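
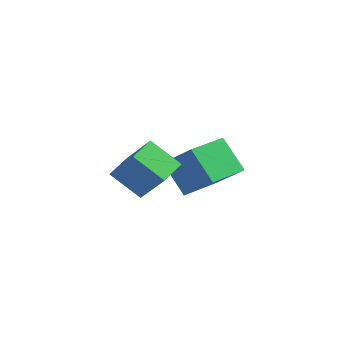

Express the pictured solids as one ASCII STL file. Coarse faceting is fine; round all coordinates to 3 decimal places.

solid 
facet normal -0.646 0.161 0.746
outer loop
vertex -2.253 0.224 2.538
vertex -1.865 2.305 2.424
vertex -3.846 0.443 1.111
endloop
endfacet
facet normal -0.183 -0.982 0.054
outer loop
vertex -2.535 0.115 -0.404
vertex -2.253 0.224 2.538
vertex -3.846 0.443 1.111
endloop
endfacet
facet normal -0.646 0.162 0.746
outer loop
vertex -3.846 0.443 1.111
vertex -1.865 2.305 2.424
vertex -3.458 2.524 0.996
endloop
endfacet
facet normal -0.741 0.102 -0.663
outer loop
vertex -3.458 2.524 0.996
vertex -2.535 0.115 -0.404
vertex -3.846 0.443 1.111
endloop
endfacet
facet normal 0.741 -0.102 0.663
outer loop
vertex -2.253 0.224 2.538
vertex -0.554 1.977 0.909
vertex -1.865 2.305 2.424
endloop
endfacet
facet normal -0.183 -0.982 0.054
outer loop
vertex -0.942 -0.104 1.024
vertex -2.253 0.224 2.538
vertex -2.535 0.115 -0.404
endloop
endfacet
facet normal 0.741 -0.101 0.664
outer loop
vertex -0.942 -0.104 1.024
vertex -0.554 1.977 0.909
vertex -2.253 0.224 2.538
endloop
endfacet
facet normal 0.183 0.982 -0.054
outer loop
vertex -1.865 2.305 2.424
vertex -0.554 1.977 0.909
vertex -3.458 2.524 0.996
endloop
endfacet
facet normal -0.741 0.102 -0.664
outer loop
vertex -2.147 2.196 -0.518
vertex -2.535 0.115 -0.404
vertex -3.458 2.524 0.996
endloop
endfacet
facet normal 0.183 0.982 -0.054
outer loop
vertex -3.458 2.524 0.996
vertex -0.554 1.977 0.909
vertex -2.147 2.196 -0.518
endloop
endfacet
facet normal 0.646 -0.161 -0.746
outer loop
vertex -2.147 2.196 -0.518
vertex -0.942 -0.104 1.024
vertex -2.535 0.115 -0.404
endloop
endfacet
facet normal 0.646 -0.162 -0.746
outer loop
vertex -0.554 1.977 0.909
vertex -0.942 -0.104 1.024
vertex -2.147 2.196 -0.518
endloop
endfacet
facet normal -0.647 0.052 -0.761
outer loop
vertex -3.27 -4.591 3.008
vertex -3.396 -3.08 3.218
vertex -1.912 -4.32 1.873
endloop
endfacet
facet normal 0.082 -0.987 -0.137
outer loop
vertex -0.664 -4.42 3.342
vertex -3.27 -4.591 3.008
vertex -1.912 -4.32 1.873
endloop
endfacet
facet normal -0.647 0.052 -0.761
outer loop
vertex -1.912 -4.32 1.873
vertex -3.396 -3.08 3.218
vertex -2.038 -2.809 2.083
endloop
endfacet
facet normal 0.758 0.151 -0.634
outer loop
vertex -2.038 -2.809 2.083
vertex -0.664 -4.42 3.342
vertex -1.912 -4.32 1.873
endloop
endfacet
facet normal -0.758 -0.151 0.634
outer loop
vertex -3.27 -4.591 3.008
vertex -2.148 -3.18 4.687
vertex -3.396 -3.08 3.218
endloop
endfacet
facet normal 0.082 -0.987 -0.137
outer loop
vertex -2.022 -4.691 4.477
vertex -3.27 -4.591 3.008
vertex -0.664 -4.42 3.342
endloop
endfacet
facet normal -0.758 -0.151 0.634
outer loop
vertex -2.022 -4.691 4.477
vertex -2.148 -3.18 4.687
vertex -3.27 -4.591 3.008
endloop
endfacet
facet normal -0.082 0.987 0.137
outer loop
vertex -3.396 -3.08 3.218
vertex -2.148 -3.18 4.687
vertex -2.038 -2.809 2.083
endloop
endfacet
facet normal 0.758 0.151 -0.634
outer loop
vertex -0.79 -2.909 3.552
vertex -0.664 -4.42 3.342
vertex -2.038 -2.809 2.083
endloop
endfacet
facet normal -0.082 0.987 0.137
outer loop
vertex -2.038 -2.809 2.083
vertex -2.148 -3.18 4.687
vertex -0.79 -2.909 3.552
endloop
endfacet
facet normal 0.647 -0.052 0.761
outer loop
vertex -0.79 -2.909 3.552
vertex -2.022 -4.691 4.477
vertex -0.664 -4.42 3.342
endloop
endfacet
facet normal 0.647 -0.052 0.761
outer loop
vertex -2.148 -3.18 4.687
vertex -2.022 -4.691 4.477
vertex -0.79 -2.909 3.552
endloop
endfacet

endsolid


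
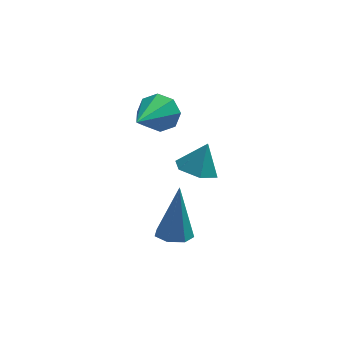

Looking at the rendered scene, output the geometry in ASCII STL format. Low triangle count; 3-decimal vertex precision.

solid 
facet normal -0.323 -0.250 -0.913
outer loop
vertex -1.479 -1.521 -0.152
vertex -2.156 -1.184 -0.005
vertex -1.583 -0.777 -0.319
endloop
endfacet
facet normal 0.972 0.171 0.158
outer loop
vertex -1.479 -1.521 -0.152
vertex -1.583 -0.777 -0.319
vertex -1.784 -0.896 1.045
endloop
endfacet
facet normal -0.323 -0.250 -0.913
outer loop
vertex -1.583 -0.777 -0.319
vertex -2.156 -1.184 -0.005
vertex -2.26 -0.44 -0.172
endloop
endfacet
facet normal 0.466 0.873 0.145
outer loop
vertex -1.583 -0.777 -0.319
vertex -2.26 -0.44 -0.172
vertex -1.784 -0.896 1.045
endloop
endfacet
facet normal -0.323 -0.250 -0.913
outer loop
vertex -2.26 -0.44 -0.172
vertex -2.156 -1.184 -0.005
vertex -2.832 -0.847 0.142
endloop
endfacet
facet normal -0.344 0.827 0.445
outer loop
vertex -2.26 -0.44 -0.172
vertex -2.832 -0.847 0.142
vertex -1.784 -0.896 1.045
endloop
endfacet
facet normal -0.324 -0.251 -0.912
outer loop
vertex -2.832 -0.847 0.142
vertex -2.156 -1.184 -0.005
vertex -2.728 -1.591 0.31
endloop
endfacet
facet normal -0.648 0.080 0.757
outer loop
vertex -2.832 -0.847 0.142
vertex -2.728 -1.591 0.31
vertex -1.784 -0.896 1.045
endloop
endfacet
facet normal -0.324 -0.251 -0.912
outer loop
vertex -2.728 -1.591 0.31
vertex -2.156 -1.184 -0.005
vertex -2.052 -1.928 0.163
endloop
endfacet
facet normal -0.142 -0.621 0.770
outer loop
vertex -2.728 -1.591 0.31
vertex -2.052 -1.928 0.163
vertex -1.784 -0.896 1.045
endloop
endfacet
facet normal -0.323 -0.251 -0.912
outer loop
vertex -2.052 -1.928 0.163
vertex -2.156 -1.184 -0.005
vertex -1.479 -1.521 -0.152
endloop
endfacet
facet normal 0.668 -0.576 0.471
outer loop
vertex -2.052 -1.928 0.163
vertex -1.479 -1.521 -0.152
vertex -1.784 -0.896 1.045
endloop
endfacet
facet normal -0.090 -0.230 -0.969
outer loop
vertex -2.229 -2.329 -2.494
vertex -2.882 -2.247 -2.453
vertex -2.42 -1.8 -2.602
endloop
endfacet
facet normal 0.927 0.358 0.115
outer loop
vertex -2.229 -2.329 -2.494
vertex -2.42 -1.8 -2.602
vertex -2.698 -1.773 -0.447
endloop
endfacet
facet normal -0.091 -0.229 -0.969
outer loop
vertex -2.42 -1.8 -2.602
vertex -2.882 -2.247 -2.453
vertex -2.96 -1.608 -2.597
endloop
endfacet
facet normal 0.335 0.942 0.031
outer loop
vertex -2.42 -1.8 -2.602
vertex -2.96 -1.608 -2.597
vertex -2.698 -1.773 -0.447
endloop
endfacet
facet normal -0.088 -0.229 -0.969
outer loop
vertex -2.96 -1.608 -2.597
vertex -2.882 -2.247 -2.453
vertex -3.441 -1.898 -2.485
endloop
endfacet
facet normal -0.491 0.862 0.126
outer loop
vertex -2.96 -1.608 -2.597
vertex -3.441 -1.898 -2.485
vertex -2.698 -1.773 -0.447
endloop
endfacet
facet normal -0.089 -0.231 -0.969
outer loop
vertex -3.441 -1.898 -2.485
vertex -2.882 -2.247 -2.453
vertex -3.501 -2.45 -2.348
endloop
endfacet
facet normal -0.927 0.182 0.327
outer loop
vertex -3.441 -1.898 -2.485
vertex -3.501 -2.45 -2.348
vertex -2.698 -1.773 -0.447
endloop
endfacet
facet normal -0.090 -0.228 -0.969
outer loop
vertex -3.501 -2.45 -2.348
vertex -2.882 -2.247 -2.453
vertex -3.096 -2.851 -2.291
endloop
endfacet
facet normal -0.649 -0.587 0.483
outer loop
vertex -3.501 -2.45 -2.348
vertex -3.096 -2.851 -2.291
vertex -2.698 -1.773 -0.447
endloop
endfacet
facet normal -0.089 -0.228 -0.969
outer loop
vertex -3.096 -2.851 -2.291
vertex -2.882 -2.247 -2.453
vertex -2.529 -2.796 -2.356
endloop
endfacet
facet normal 0.139 -0.868 0.477
outer loop
vertex -3.096 -2.851 -2.291
vertex -2.529 -2.796 -2.356
vertex -2.698 -1.773 -0.447
endloop
endfacet
facet normal -0.090 -0.229 -0.969
outer loop
vertex -2.529 -2.796 -2.356
vertex -2.882 -2.247 -2.453
vertex -2.229 -2.329 -2.494
endloop
endfacet
facet normal 0.838 -0.446 0.313
outer loop
vertex -2.529 -2.796 -2.356
vertex -2.229 -2.329 -2.494
vertex -2.698 -1.773 -0.447
endloop
endfacet
facet normal 0.378 0.847 -0.374
outer loop
vertex -2.901 2.333 0.847
vertex -3.397 2.273 0.21
vertex -3.444 2.617 0.942
endloop
endfacet
facet normal 0.144 -0.056 0.988
outer loop
vertex -2.901 2.333 0.847
vertex -3.444 2.617 0.942
vertex -4.123 0.647 0.93
endloop
endfacet
facet normal 0.378 0.847 -0.374
outer loop
vertex -3.444 2.617 0.942
vertex -3.397 2.273 0.21
vertex -3.96 2.7 0.608
endloop
endfacet
facet normal -0.516 0.173 0.839
outer loop
vertex -3.444 2.617 0.942
vertex -3.96 2.7 0.608
vertex -4.123 0.647 0.93
endloop
endfacet
facet normal 0.377 0.847 -0.375
outer loop
vertex -3.96 2.7 0.608
vertex -3.397 2.273 0.21
vertex -4.146 2.532 0.041
endloop
endfacet
facet normal -0.953 0.119 0.277
outer loop
vertex -3.96 2.7 0.608
vertex -4.146 2.532 0.041
vertex -4.123 0.647 0.93
endloop
endfacet
facet normal 0.377 0.847 -0.374
outer loop
vertex -4.146 2.532 0.041
vertex -3.397 2.273 0.21
vertex -3.894 2.213 -0.427
endloop
endfacet
facet normal -0.912 -0.184 -0.366
outer loop
vertex -4.146 2.532 0.041
vertex -3.894 2.213 -0.427
vertex -4.123 0.647 0.93
endloop
endfacet
facet normal 0.378 0.847 -0.375
outer loop
vertex -3.894 2.213 -0.427
vertex -3.397 2.273 0.21
vertex -3.351 1.929 -0.521
endloop
endfacet
facet normal -0.417 -0.560 -0.716
outer loop
vertex -3.894 2.213 -0.427
vertex -3.351 1.929 -0.521
vertex -4.123 0.647 0.93
endloop
endfacet
facet normal 0.379 0.846 -0.374
outer loop
vertex -3.351 1.929 -0.521
vertex -3.397 2.273 0.21
vertex -2.835 1.846 -0.187
endloop
endfacet
facet normal 0.241 -0.787 -0.568
outer loop
vertex -3.351 1.929 -0.521
vertex -2.835 1.846 -0.187
vertex -4.123 0.647 0.93
endloop
endfacet
facet normal 0.378 0.846 -0.375
outer loop
vertex -2.835 1.846 -0.187
vertex -3.397 2.273 0.21
vertex -2.649 2.014 0.379
endloop
endfacet
facet normal 0.679 -0.734 -0.005
outer loop
vertex -2.835 1.846 -0.187
vertex -2.649 2.014 0.379
vertex -4.123 0.647 0.93
endloop
endfacet
facet normal 0.378 0.847 -0.374
outer loop
vertex -2.649 2.014 0.379
vertex -3.397 2.273 0.21
vertex -2.901 2.333 0.847
endloop
endfacet
facet normal 0.638 -0.431 0.638
outer loop
vertex -2.649 2.014 0.379
vertex -2.901 2.333 0.847
vertex -4.123 0.647 0.93
endloop
endfacet

endsolid


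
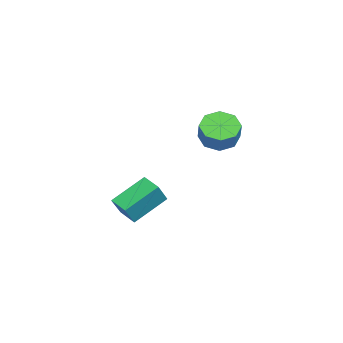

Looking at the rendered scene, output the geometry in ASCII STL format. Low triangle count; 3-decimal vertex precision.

solid 
facet normal -0.524 0.242 -0.817
outer loop
vertex -3.895 -2.277 -2.089
vertex -3.183 -1.576 -2.338
vertex -2.899 -3.66 -3.136
endloop
endfacet
facet normal -0.691 -0.681 0.242
outer loop
vertex -2.197 -3.984 -2.042
vertex -3.895 -2.277 -2.089
vertex -2.899 -3.66 -3.136
endloop
endfacet
facet normal -0.524 0.241 -0.817
outer loop
vertex -2.899 -3.66 -3.136
vertex -3.183 -1.576 -2.338
vertex -2.187 -2.959 -3.386
endloop
endfacet
facet normal 0.497 -0.692 -0.524
outer loop
vertex -2.187 -2.959 -3.386
vertex -2.197 -3.984 -2.042
vertex -2.899 -3.66 -3.136
endloop
endfacet
facet normal -0.497 0.691 0.524
outer loop
vertex -3.895 -2.277 -2.089
vertex -2.481 -1.9 -1.244
vertex -3.183 -1.576 -2.338
endloop
endfacet
facet normal -0.691 -0.681 0.242
outer loop
vertex -3.193 -2.601 -0.994
vertex -3.895 -2.277 -2.089
vertex -2.197 -3.984 -2.042
endloop
endfacet
facet normal -0.497 0.692 0.524
outer loop
vertex -3.193 -2.601 -0.994
vertex -2.481 -1.9 -1.244
vertex -3.895 -2.277 -2.089
endloop
endfacet
facet normal 0.691 0.681 -0.242
outer loop
vertex -3.183 -1.576 -2.338
vertex -2.481 -1.9 -1.244
vertex -2.187 -2.959 -3.386
endloop
endfacet
facet normal 0.498 -0.691 -0.524
outer loop
vertex -1.485 -3.283 -2.291
vertex -2.197 -3.984 -2.042
vertex -2.187 -2.959 -3.386
endloop
endfacet
facet normal 0.691 0.681 -0.242
outer loop
vertex -2.187 -2.959 -3.386
vertex -2.481 -1.9 -1.244
vertex -1.485 -3.283 -2.291
endloop
endfacet
facet normal 0.524 -0.242 0.817
outer loop
vertex -1.485 -3.283 -2.291
vertex -3.193 -2.601 -0.994
vertex -2.197 -3.984 -2.042
endloop
endfacet
facet normal 0.524 -0.241 0.817
outer loop
vertex -2.481 -1.9 -1.244
vertex -3.193 -2.601 -0.994
vertex -1.485 -3.283 -2.291
endloop
endfacet
facet normal -0.581 -0.078 -0.810
outer loop
vertex -1.059 1.534 2.105
vertex -1.51 0.834 2.496
vertex -1.613 1.748 2.482
endloop
endfacet
facet normal 0.205 0.949 -0.238
outer loop
vertex -1.059 1.534 2.105
vertex -1.613 1.748 2.482
vertex -0.378 1.625 3.052
endloop
endfacet
facet normal 0.205 0.949 -0.239
outer loop
vertex -0.378 1.625 3.052
vertex -1.613 1.748 2.482
vertex -0.933 1.84 3.429
endloop
endfacet
facet normal 0.581 0.079 0.810
outer loop
vertex -0.378 1.625 3.052
vertex -0.933 1.84 3.429
vertex -0.83 0.926 3.444
endloop
endfacet
facet normal -0.582 -0.078 -0.810
outer loop
vertex -1.613 1.748 2.482
vertex -1.51 0.834 2.496
vertex -2.107 1.427 2.868
endloop
endfacet
facet normal -0.412 0.887 0.210
outer loop
vertex -1.613 1.748 2.482
vertex -2.107 1.427 2.868
vertex -0.933 1.84 3.429
endloop
endfacet
facet normal -0.412 0.886 0.210
outer loop
vertex -0.933 1.84 3.429
vertex -2.107 1.427 2.868
vertex -1.426 1.519 3.815
endloop
endfacet
facet normal 0.582 0.079 0.809
outer loop
vertex -0.933 1.84 3.429
vertex -1.426 1.519 3.815
vertex -0.83 0.926 3.444
endloop
endfacet
facet normal -0.582 -0.078 -0.809
outer loop
vertex -2.107 1.427 2.868
vertex -1.51 0.834 2.496
vertex -2.251 0.759 3.036
endloop
endfacet
facet normal -0.787 0.305 0.536
outer loop
vertex -2.107 1.427 2.868
vertex -2.251 0.759 3.036
vertex -1.426 1.519 3.815
endloop
endfacet
facet normal -0.787 0.306 0.535
outer loop
vertex -1.426 1.519 3.815
vertex -2.251 0.759 3.036
vertex -1.571 0.851 3.984
endloop
endfacet
facet normal 0.582 0.078 0.809
outer loop
vertex -1.426 1.519 3.815
vertex -1.571 0.851 3.984
vertex -0.83 0.926 3.444
endloop
endfacet
facet normal -0.582 -0.078 -0.809
outer loop
vertex -2.251 0.759 3.036
vertex -1.51 0.834 2.496
vertex -1.962 0.135 2.888
endloop
endfacet
facet normal -0.702 -0.455 0.548
outer loop
vertex -2.251 0.759 3.036
vertex -1.962 0.135 2.888
vertex -1.571 0.851 3.984
endloop
endfacet
facet normal -0.701 -0.456 0.548
outer loop
vertex -1.571 0.851 3.984
vertex -1.962 0.135 2.888
vertex -1.281 0.226 3.835
endloop
endfacet
facet normal 0.582 0.077 0.809
outer loop
vertex -1.571 0.851 3.984
vertex -1.281 0.226 3.835
vertex -0.83 0.926 3.444
endloop
endfacet
facet normal -0.581 -0.079 -0.810
outer loop
vertex -1.962 0.135 2.888
vertex -1.51 0.834 2.496
vertex -1.407 -0.08 2.511
endloop
endfacet
facet normal -0.205 -0.949 0.239
outer loop
vertex -1.962 0.135 2.888
vertex -1.407 -0.08 2.511
vertex -1.281 0.226 3.835
endloop
endfacet
facet normal -0.204 -0.949 0.239
outer loop
vertex -1.281 0.226 3.835
vertex -1.407 -0.08 2.511
vertex -0.727 0.012 3.458
endloop
endfacet
facet normal 0.581 0.078 0.810
outer loop
vertex -1.281 0.226 3.835
vertex -0.727 0.012 3.458
vertex -0.83 0.926 3.444
endloop
endfacet
facet normal -0.582 -0.079 -0.809
outer loop
vertex -1.407 -0.08 2.511
vertex -1.51 0.834 2.496
vertex -0.914 0.241 2.125
endloop
endfacet
facet normal 0.413 -0.886 -0.210
outer loop
vertex -1.407 -0.08 2.511
vertex -0.914 0.241 2.125
vertex -0.727 0.012 3.458
endloop
endfacet
facet normal 0.412 -0.887 -0.210
outer loop
vertex -0.727 0.012 3.458
vertex -0.914 0.241 2.125
vertex -0.233 0.333 3.072
endloop
endfacet
facet normal 0.582 0.078 0.810
outer loop
vertex -0.727 0.012 3.458
vertex -0.233 0.333 3.072
vertex -0.83 0.926 3.444
endloop
endfacet
facet normal -0.582 -0.078 -0.809
outer loop
vertex -0.914 0.241 2.125
vertex -1.51 0.834 2.496
vertex -0.769 0.909 1.956
endloop
endfacet
facet normal 0.787 -0.306 -0.536
outer loop
vertex -0.914 0.241 2.125
vertex -0.769 0.909 1.956
vertex -0.233 0.333 3.072
endloop
endfacet
facet normal 0.788 -0.304 -0.535
outer loop
vertex -0.233 0.333 3.072
vertex -0.769 0.909 1.956
vertex -0.089 1.001 2.904
endloop
endfacet
facet normal 0.582 0.078 0.809
outer loop
vertex -0.233 0.333 3.072
vertex -0.089 1.001 2.904
vertex -0.83 0.926 3.444
endloop
endfacet
facet normal -0.582 -0.077 -0.809
outer loop
vertex -0.769 0.909 1.956
vertex -1.51 0.834 2.496
vertex -1.059 1.534 2.105
endloop
endfacet
facet normal 0.702 0.456 -0.548
outer loop
vertex -0.769 0.909 1.956
vertex -1.059 1.534 2.105
vertex -0.089 1.001 2.904
endloop
endfacet
facet normal 0.702 0.455 -0.548
outer loop
vertex -0.089 1.001 2.904
vertex -1.059 1.534 2.105
vertex -0.378 1.625 3.052
endloop
endfacet
facet normal 0.582 0.078 0.809
outer loop
vertex -0.089 1.001 2.904
vertex -0.378 1.625 3.052
vertex -0.83 0.926 3.444
endloop
endfacet

endsolid


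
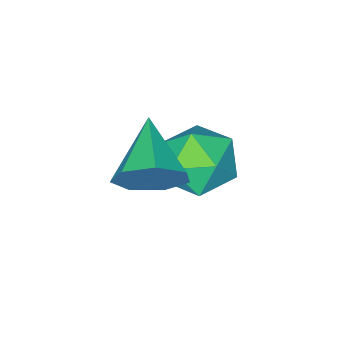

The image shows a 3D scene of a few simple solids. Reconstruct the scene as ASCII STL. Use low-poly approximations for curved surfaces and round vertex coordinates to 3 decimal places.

solid 
facet normal -0.212 0.411 0.887
outer loop
vertex -3.201 2.103 2.134
vertex -4.019 1.67 2.139
vertex -3.275 1.259 2.507
endloop
endfacet
facet normal 0.491 0.316 0.812
outer loop
vertex -3.201 2.103 2.134
vertex -3.275 1.259 2.507
vertex -2.543 1.47 1.982
endloop
endfacet
facet normal 0.702 0.674 0.232
outer loop
vertex -3.201 2.103 2.134
vertex -2.543 1.47 1.982
vertex -2.834 2.011 1.29
endloop
endfacet
facet normal 0.128 0.990 -0.052
outer loop
vertex -3.201 2.103 2.134
vertex -2.834 2.011 1.29
vertex -3.746 2.134 1.387
endloop
endfacet
facet normal -0.436 0.828 0.353
outer loop
vertex -3.201 2.103 2.134
vertex -3.746 2.134 1.387
vertex -4.019 1.67 2.139
endloop
endfacet
facet normal 0.609 -0.379 0.697
outer loop
vertex -2.543 1.47 1.982
vertex -3.275 1.259 2.507
vertex -2.954 0.646 1.893
endloop
endfacet
facet normal -0.529 -0.225 0.818
outer loop
vertex -3.275 1.259 2.507
vertex -4.019 1.67 2.139
vertex -3.866 0.769 1.99
endloop
endfacet
facet normal -0.892 0.450 -0.046
outer loop
vertex -4.019 1.67 2.139
vertex -3.746 2.134 1.387
vertex -4.157 1.31 1.298
endloop
endfacet
facet normal 0.022 0.713 -0.701
outer loop
vertex -3.746 2.134 1.387
vertex -2.834 2.011 1.29
vertex -3.425 1.521 0.773
endloop
endfacet
facet normal 0.949 0.201 -0.242
outer loop
vertex -2.834 2.011 1.29
vertex -2.543 1.47 1.982
vertex -2.681 1.11 1.141
endloop
endfacet
facet normal -0.128 -0.990 0.052
outer loop
vertex -3.499 0.677 1.146
vertex -2.954 0.646 1.893
vertex -3.866 0.769 1.99
endloop
endfacet
facet normal -0.702 -0.674 -0.232
outer loop
vertex -3.499 0.677 1.146
vertex -3.866 0.769 1.99
vertex -4.157 1.31 1.298
endloop
endfacet
facet normal -0.491 -0.316 -0.812
outer loop
vertex -3.499 0.677 1.146
vertex -4.157 1.31 1.298
vertex -3.425 1.521 0.773
endloop
endfacet
facet normal 0.212 -0.411 -0.887
outer loop
vertex -3.499 0.677 1.146
vertex -3.425 1.521 0.773
vertex -2.681 1.11 1.141
endloop
endfacet
facet normal 0.436 -0.828 -0.353
outer loop
vertex -3.499 0.677 1.146
vertex -2.681 1.11 1.141
vertex -2.954 0.646 1.893
endloop
endfacet
facet normal -0.022 -0.713 0.701
outer loop
vertex -3.866 0.769 1.99
vertex -2.954 0.646 1.893
vertex -3.275 1.259 2.507
endloop
endfacet
facet normal -0.949 -0.201 0.242
outer loop
vertex -4.157 1.31 1.298
vertex -3.866 0.769 1.99
vertex -4.019 1.67 2.139
endloop
endfacet
facet normal -0.609 0.379 -0.697
outer loop
vertex -3.425 1.521 0.773
vertex -4.157 1.31 1.298
vertex -3.746 2.134 1.387
endloop
endfacet
facet normal 0.529 0.225 -0.818
outer loop
vertex -2.681 1.11 1.141
vertex -3.425 1.521 0.773
vertex -2.834 2.011 1.29
endloop
endfacet
facet normal 0.892 -0.450 0.046
outer loop
vertex -2.954 0.646 1.893
vertex -2.681 1.11 1.141
vertex -2.543 1.47 1.982
endloop
endfacet
facet normal 0.576 0.723 -0.382
outer loop
vertex -0.86 2.006 3.581
vertex -1.431 2.188 3.065
vertex -1.312 2.477 3.791
endloop
endfacet
facet normal 0.188 -0.244 0.951
outer loop
vertex -0.86 2.006 3.581
vertex -1.312 2.477 3.791
vertex -2.289 1.112 3.635
endloop
endfacet
facet normal 0.577 0.722 -0.382
outer loop
vertex -1.312 2.477 3.791
vertex -1.431 2.188 3.065
vertex -1.853 2.731 3.454
endloop
endfacet
facet normal -0.441 0.216 0.871
outer loop
vertex -1.312 2.477 3.791
vertex -1.853 2.731 3.454
vertex -2.289 1.112 3.635
endloop
endfacet
facet normal 0.577 0.722 -0.382
outer loop
vertex -1.853 2.731 3.454
vertex -1.431 2.188 3.065
vertex -2.076 2.576 2.825
endloop
endfacet
facet normal -0.925 0.278 0.259
outer loop
vertex -1.853 2.731 3.454
vertex -2.076 2.576 2.825
vertex -2.289 1.112 3.635
endloop
endfacet
facet normal 0.577 0.722 -0.382
outer loop
vertex -2.076 2.576 2.825
vertex -1.431 2.188 3.065
vertex -1.813 2.129 2.376
endloop
endfacet
facet normal -0.900 -0.104 -0.424
outer loop
vertex -2.076 2.576 2.825
vertex -1.813 2.129 2.376
vertex -2.289 1.112 3.635
endloop
endfacet
facet normal 0.576 0.723 -0.381
outer loop
vertex -1.813 2.129 2.376
vertex -1.431 2.188 3.065
vertex -1.262 1.727 2.447
endloop
endfacet
facet normal -0.383 -0.642 -0.664
outer loop
vertex -1.813 2.129 2.376
vertex -1.262 1.727 2.447
vertex -2.289 1.112 3.635
endloop
endfacet
facet normal 0.576 0.723 -0.382
outer loop
vertex -1.262 1.727 2.447
vertex -1.431 2.188 3.065
vertex -0.838 1.672 2.983
endloop
endfacet
facet normal 0.233 -0.931 -0.280
outer loop
vertex -1.262 1.727 2.447
vertex -0.838 1.672 2.983
vertex -2.289 1.112 3.635
endloop
endfacet
facet normal 0.576 0.723 -0.382
outer loop
vertex -0.838 1.672 2.983
vertex -1.431 2.188 3.065
vertex -0.86 2.006 3.581
endloop
endfacet
facet normal 0.488 -0.754 0.439
outer loop
vertex -0.838 1.672 2.983
vertex -0.86 2.006 3.581
vertex -2.289 1.112 3.635
endloop
endfacet

endsolid


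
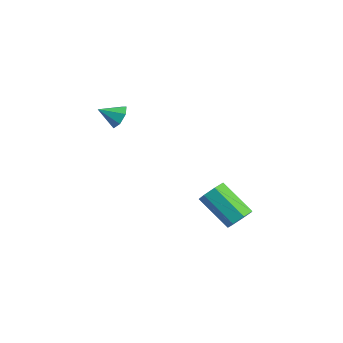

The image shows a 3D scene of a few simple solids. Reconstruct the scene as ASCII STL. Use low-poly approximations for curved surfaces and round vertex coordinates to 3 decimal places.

solid 
facet normal 0.733 0.305 -0.608
outer loop
vertex 4.844 0.196 -1.592
vertex 4.508 0.763 -1.713
vertex 4.958 0.638 -1.233
endloop
endfacet
facet normal 0.652 -0.572 0.498
outer loop
vertex 4.844 0.196 -1.592
vertex 4.958 0.638 -1.233
vertex 3.489 -0.369 -0.467
endloop
endfacet
facet normal 0.652 -0.573 0.497
outer loop
vertex 3.489 -0.369 -0.467
vertex 4.958 0.638 -1.233
vertex 3.603 0.073 -0.107
endloop
endfacet
facet normal -0.732 -0.307 0.608
outer loop
vertex 3.489 -0.369 -0.467
vertex 3.603 0.073 -0.107
vertex 3.152 0.197 -0.587
endloop
endfacet
facet normal 0.733 0.305 -0.608
outer loop
vertex 4.958 0.638 -1.233
vertex 4.508 0.763 -1.713
vertex 4.733 1.174 -1.235
endloop
endfacet
facet normal 0.560 0.238 0.793
outer loop
vertex 4.958 0.638 -1.233
vertex 4.733 1.174 -1.235
vertex 3.603 0.073 -0.107
endloop
endfacet
facet normal 0.560 0.238 0.793
outer loop
vertex 3.603 0.073 -0.107
vertex 4.733 1.174 -1.235
vertex 3.378 0.609 -0.109
endloop
endfacet
facet normal -0.732 -0.305 0.609
outer loop
vertex 3.603 0.073 -0.107
vertex 3.378 0.609 -0.109
vertex 3.152 0.197 -0.587
endloop
endfacet
facet normal 0.732 0.306 -0.608
outer loop
vertex 4.733 1.174 -1.235
vertex 4.508 0.763 -1.713
vertex 4.338 1.4 -1.597
endloop
endfacet
facet normal 0.046 0.869 0.492
outer loop
vertex 4.733 1.174 -1.235
vertex 4.338 1.4 -1.597
vertex 3.378 0.609 -0.109
endloop
endfacet
facet normal 0.046 0.869 0.492
outer loop
vertex 3.378 0.609 -0.109
vertex 4.338 1.4 -1.597
vertex 2.983 0.835 -0.471
endloop
endfacet
facet normal -0.732 -0.305 0.609
outer loop
vertex 3.378 0.609 -0.109
vertex 2.983 0.835 -0.471
vertex 3.152 0.197 -0.587
endloop
endfacet
facet normal 0.732 0.306 -0.609
outer loop
vertex 4.338 1.4 -1.597
vertex 4.508 0.763 -1.713
vertex 4.071 1.146 -2.046
endloop
endfacet
facet normal -0.502 0.846 -0.180
outer loop
vertex 4.338 1.4 -1.597
vertex 4.071 1.146 -2.046
vertex 2.983 0.835 -0.471
endloop
endfacet
facet normal -0.502 0.846 -0.180
outer loop
vertex 2.983 0.835 -0.471
vertex 4.071 1.146 -2.046
vertex 2.716 0.581 -0.921
endloop
endfacet
facet normal -0.734 -0.305 0.607
outer loop
vertex 2.983 0.835 -0.471
vertex 2.716 0.581 -0.921
vertex 3.152 0.197 -0.587
endloop
endfacet
facet normal 0.732 0.306 -0.609
outer loop
vertex 4.071 1.146 -2.046
vertex 4.508 0.763 -1.713
vertex 4.133 0.603 -2.244
endloop
endfacet
facet normal -0.672 0.185 -0.717
outer loop
vertex 4.071 1.146 -2.046
vertex 4.133 0.603 -2.244
vertex 2.716 0.581 -0.921
endloop
endfacet
facet normal -0.672 0.186 -0.717
outer loop
vertex 2.716 0.581 -0.921
vertex 4.133 0.603 -2.244
vertex 2.777 0.038 -1.119
endloop
endfacet
facet normal -0.733 -0.304 0.608
outer loop
vertex 2.716 0.581 -0.921
vertex 2.777 0.038 -1.119
vertex 3.152 0.197 -0.587
endloop
endfacet
facet normal 0.732 0.305 -0.609
outer loop
vertex 4.133 0.603 -2.244
vertex 4.508 0.763 -1.713
vertex 4.477 0.18 -2.042
endloop
endfacet
facet normal -0.336 -0.614 -0.714
outer loop
vertex 4.133 0.603 -2.244
vertex 4.477 0.18 -2.042
vertex 2.777 0.038 -1.119
endloop
endfacet
facet normal -0.336 -0.614 -0.714
outer loop
vertex 2.777 0.038 -1.119
vertex 4.477 0.18 -2.042
vertex 3.121 -0.385 -0.917
endloop
endfacet
facet normal -0.733 -0.306 0.608
outer loop
vertex 2.777 0.038 -1.119
vertex 3.121 -0.385 -0.917
vertex 3.152 0.197 -0.587
endloop
endfacet
facet normal 0.733 0.304 -0.608
outer loop
vertex 4.477 0.18 -2.042
vertex 4.508 0.763 -1.713
vertex 4.844 0.196 -1.592
endloop
endfacet
facet normal 0.253 -0.952 -0.173
outer loop
vertex 4.477 0.18 -2.042
vertex 4.844 0.196 -1.592
vertex 3.121 -0.385 -0.917
endloop
endfacet
facet normal 0.253 -0.952 -0.173
outer loop
vertex 3.121 -0.385 -0.917
vertex 4.844 0.196 -1.592
vertex 3.489 -0.369 -0.467
endloop
endfacet
facet normal -0.732 -0.306 0.609
outer loop
vertex 3.121 -0.385 -0.917
vertex 3.489 -0.369 -0.467
vertex 3.152 0.197 -0.587
endloop
endfacet
facet normal 0.330 0.794 -0.512
outer loop
vertex -1.132 -2.009 1.552
vertex -1.36 -1.621 2.007
vertex -0.78 -1.889 1.965
endloop
endfacet
facet normal 0.450 -0.884 -0.127
outer loop
vertex -1.132 -2.009 1.552
vertex -0.78 -1.889 1.965
vertex -1.7 -2.439 2.533
endloop
endfacet
facet normal 0.330 0.794 -0.510
outer loop
vertex -0.78 -1.889 1.965
vertex -1.36 -1.621 2.007
vertex -0.866 -1.568 2.409
endloop
endfacet
facet normal 0.651 -0.549 0.523
outer loop
vertex -0.78 -1.889 1.965
vertex -0.866 -1.568 2.409
vertex -1.7 -2.439 2.533
endloop
endfacet
facet normal 0.331 0.793 -0.511
outer loop
vertex -0.866 -1.568 2.409
vertex -1.36 -1.621 2.007
vertex -1.323 -1.286 2.551
endloop
endfacet
facet normal 0.242 -0.094 0.966
outer loop
vertex -0.866 -1.568 2.409
vertex -1.323 -1.286 2.551
vertex -1.7 -2.439 2.533
endloop
endfacet
facet normal 0.330 0.794 -0.511
outer loop
vertex -1.323 -1.286 2.551
vertex -1.36 -1.621 2.007
vertex -1.808 -1.257 2.283
endloop
endfacet
facet normal -0.472 0.141 0.870
outer loop
vertex -1.323 -1.286 2.551
vertex -1.808 -1.257 2.283
vertex -1.7 -2.439 2.533
endloop
endfacet
facet normal 0.330 0.794 -0.511
outer loop
vertex -1.808 -1.257 2.283
vertex -1.36 -1.621 2.007
vertex -1.956 -1.502 1.807
endloop
endfacet
facet normal -0.951 -0.022 0.307
outer loop
vertex -1.808 -1.257 2.283
vertex -1.956 -1.502 1.807
vertex -1.7 -2.439 2.533
endloop
endfacet
facet normal 0.330 0.794 -0.511
outer loop
vertex -1.956 -1.502 1.807
vertex -1.36 -1.621 2.007
vertex -1.655 -1.837 1.481
endloop
endfacet
facet normal -0.836 -0.460 -0.299
outer loop
vertex -1.956 -1.502 1.807
vertex -1.655 -1.837 1.481
vertex -1.7 -2.439 2.533
endloop
endfacet
facet normal 0.330 0.793 -0.511
outer loop
vertex -1.655 -1.837 1.481
vertex -1.36 -1.621 2.007
vertex -1.132 -2.009 1.552
endloop
endfacet
facet normal -0.211 -0.844 -0.492
outer loop
vertex -1.655 -1.837 1.481
vertex -1.132 -2.009 1.552
vertex -1.7 -2.439 2.533
endloop
endfacet

endsolid


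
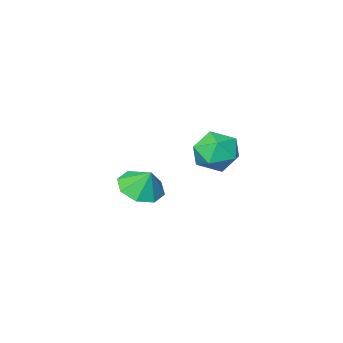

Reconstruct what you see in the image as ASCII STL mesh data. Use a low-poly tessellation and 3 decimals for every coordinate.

solid 
facet normal -0.763 0.640 0.092
outer loop
vertex -2.039 4.324 0.508
vertex -2.67 3.623 0.15
vertex -2.497 3.687 1.142
endloop
endfacet
facet normal -0.262 0.769 0.583
outer loop
vertex -2.039 4.324 0.508
vertex -2.497 3.687 1.142
vertex -1.524 3.918 1.275
endloop
endfacet
facet normal 0.350 0.904 0.244
outer loop
vertex -2.039 4.324 0.508
vertex -1.524 3.918 1.275
vertex -1.095 3.997 0.365
endloop
endfacet
facet normal 0.228 0.860 -0.457
outer loop
vertex -2.039 4.324 0.508
vertex -1.095 3.997 0.365
vertex -1.803 3.815 -0.331
endloop
endfacet
facet normal -0.460 0.696 -0.552
outer loop
vertex -2.039 4.324 0.508
vertex -1.803 3.815 -0.331
vertex -2.67 3.623 0.15
endloop
endfacet
facet normal -0.174 0.175 0.969
outer loop
vertex -1.524 3.918 1.275
vertex -2.497 3.687 1.142
vertex -1.837 2.965 1.391
endloop
endfacet
facet normal -0.984 -0.034 0.174
outer loop
vertex -2.497 3.687 1.142
vertex -2.67 3.623 0.15
vertex -2.545 2.783 0.695
endloop
endfacet
facet normal -0.494 0.057 -0.868
outer loop
vertex -2.67 3.623 0.15
vertex -1.803 3.815 -0.331
vertex -2.116 2.862 -0.215
endloop
endfacet
facet normal 0.621 0.321 -0.715
outer loop
vertex -1.803 3.815 -0.331
vertex -1.095 3.997 0.365
vertex -1.143 3.093 -0.082
endloop
endfacet
facet normal 0.818 0.394 0.420
outer loop
vertex -1.095 3.997 0.365
vertex -1.524 3.918 1.275
vertex -0.97 3.157 0.91
endloop
endfacet
facet normal -0.228 -0.860 0.457
outer loop
vertex -1.601 2.456 0.552
vertex -1.837 2.965 1.391
vertex -2.545 2.783 0.695
endloop
endfacet
facet normal -0.350 -0.904 -0.244
outer loop
vertex -1.601 2.456 0.552
vertex -2.545 2.783 0.695
vertex -2.116 2.862 -0.215
endloop
endfacet
facet normal 0.262 -0.769 -0.583
outer loop
vertex -1.601 2.456 0.552
vertex -2.116 2.862 -0.215
vertex -1.143 3.093 -0.082
endloop
endfacet
facet normal 0.763 -0.640 -0.092
outer loop
vertex -1.601 2.456 0.552
vertex -1.143 3.093 -0.082
vertex -0.97 3.157 0.91
endloop
endfacet
facet normal 0.460 -0.696 0.552
outer loop
vertex -1.601 2.456 0.552
vertex -0.97 3.157 0.91
vertex -1.837 2.965 1.391
endloop
endfacet
facet normal -0.621 -0.321 0.715
outer loop
vertex -2.545 2.783 0.695
vertex -1.837 2.965 1.391
vertex -2.497 3.687 1.142
endloop
endfacet
facet normal -0.818 -0.394 -0.420
outer loop
vertex -2.116 2.862 -0.215
vertex -2.545 2.783 0.695
vertex -2.67 3.623 0.15
endloop
endfacet
facet normal 0.174 -0.175 -0.969
outer loop
vertex -1.143 3.093 -0.082
vertex -2.116 2.862 -0.215
vertex -1.803 3.815 -0.331
endloop
endfacet
facet normal 0.984 0.034 -0.174
outer loop
vertex -0.97 3.157 0.91
vertex -1.143 3.093 -0.082
vertex -1.095 3.997 0.365
endloop
endfacet
facet normal 0.494 -0.057 0.868
outer loop
vertex -1.837 2.965 1.391
vertex -0.97 3.157 0.91
vertex -1.524 3.918 1.275
endloop
endfacet
facet normal 0.119 -0.482 -0.868
outer loop
vertex -0.621 -1.644 -2.766
vertex -1.373 -1.103 -3.17
vertex -0.372 -0.99 -3.095
endloop
endfacet
facet normal 0.648 0.131 0.750
outer loop
vertex -0.621 -1.644 -2.766
vertex -0.372 -0.99 -3.095
vertex -1.507 -0.557 -2.19
endloop
endfacet
facet normal 0.120 -0.483 -0.868
outer loop
vertex -0.372 -0.99 -3.095
vertex -1.373 -1.103 -3.17
vertex -0.708 -0.403 -3.468
endloop
endfacet
facet normal 0.612 0.643 0.460
outer loop
vertex -0.372 -0.99 -3.095
vertex -0.708 -0.403 -3.468
vertex -1.507 -0.557 -2.19
endloop
endfacet
facet normal 0.120 -0.483 -0.867
outer loop
vertex -0.708 -0.403 -3.468
vertex -1.373 -1.103 -3.17
vertex -1.434 -0.226 -3.667
endloop
endfacet
facet normal 0.173 0.959 0.224
outer loop
vertex -0.708 -0.403 -3.468
vertex -1.434 -0.226 -3.667
vertex -1.507 -0.557 -2.19
endloop
endfacet
facet normal 0.120 -0.483 -0.867
outer loop
vertex -1.434 -0.226 -3.667
vertex -1.373 -1.103 -3.17
vertex -2.124 -0.562 -3.575
endloop
endfacet
facet normal -0.411 0.894 0.180
outer loop
vertex -1.434 -0.226 -3.667
vertex -2.124 -0.562 -3.575
vertex -1.507 -0.557 -2.19
endloop
endfacet
facet normal 0.119 -0.484 -0.867
outer loop
vertex -2.124 -0.562 -3.575
vertex -1.373 -1.103 -3.17
vertex -2.373 -1.215 -3.245
endloop
endfacet
facet normal -0.800 0.484 0.355
outer loop
vertex -2.124 -0.562 -3.575
vertex -2.373 -1.215 -3.245
vertex -1.507 -0.557 -2.19
endloop
endfacet
facet normal 0.119 -0.482 -0.868
outer loop
vertex -2.373 -1.215 -3.245
vertex -1.373 -1.103 -3.17
vertex -2.037 -1.803 -2.872
endloop
endfacet
facet normal -0.764 -0.028 0.645
outer loop
vertex -2.373 -1.215 -3.245
vertex -2.037 -1.803 -2.872
vertex -1.507 -0.557 -2.19
endloop
endfacet
facet normal 0.120 -0.483 -0.867
outer loop
vertex -2.037 -1.803 -2.872
vertex -1.373 -1.103 -3.17
vertex -1.311 -1.98 -2.673
endloop
endfacet
facet normal -0.325 -0.344 0.881
outer loop
vertex -2.037 -1.803 -2.872
vertex -1.311 -1.98 -2.673
vertex -1.507 -0.557 -2.19
endloop
endfacet
facet normal 0.118 -0.483 -0.867
outer loop
vertex -1.311 -1.98 -2.673
vertex -1.373 -1.103 -3.17
vertex -0.621 -1.644 -2.766
endloop
endfacet
facet normal 0.260 -0.278 0.925
outer loop
vertex -1.311 -1.98 -2.673
vertex -0.621 -1.644 -2.766
vertex -1.507 -0.557 -2.19
endloop
endfacet

endsolid


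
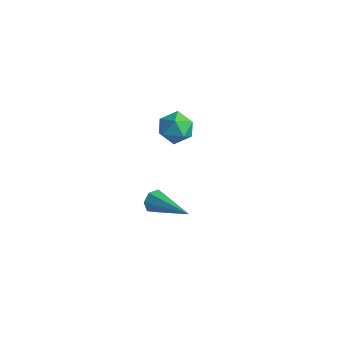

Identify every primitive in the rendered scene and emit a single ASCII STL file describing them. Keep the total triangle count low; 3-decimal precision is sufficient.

solid 
facet normal 0.212 0.351 0.912
outer loop
vertex 2.775 3.196 3.927
vertex 3.145 2.578 4.079
vertex 3.494 3.152 3.777
endloop
endfacet
facet normal 0.146 0.885 0.443
outer loop
vertex 2.775 3.196 3.927
vertex 3.494 3.152 3.777
vertex 3.036 3.469 3.295
endloop
endfacet
facet normal -0.507 0.847 0.157
outer loop
vertex 2.775 3.196 3.927
vertex 3.036 3.469 3.295
vertex 2.404 3.09 3.299
endloop
endfacet
facet normal -0.844 0.292 0.449
outer loop
vertex 2.775 3.196 3.927
vertex 2.404 3.09 3.299
vertex 2.472 2.54 3.784
endloop
endfacet
facet normal -0.401 -0.015 0.916
outer loop
vertex 2.775 3.196 3.927
vertex 2.472 2.54 3.784
vertex 3.145 2.578 4.079
endloop
endfacet
facet normal 0.622 0.779 -0.079
outer loop
vertex 3.036 3.469 3.295
vertex 3.494 3.152 3.777
vertex 3.568 3.02 3.056
endloop
endfacet
facet normal 0.728 -0.084 0.681
outer loop
vertex 3.494 3.152 3.777
vertex 3.145 2.578 4.079
vertex 3.636 2.47 3.541
endloop
endfacet
facet normal -0.263 -0.677 0.687
outer loop
vertex 3.145 2.578 4.079
vertex 2.472 2.54 3.784
vertex 3.004 2.091 3.545
endloop
endfacet
facet normal -0.981 -0.181 -0.068
outer loop
vertex 2.472 2.54 3.784
vertex 2.404 3.09 3.299
vertex 2.546 2.408 3.063
endloop
endfacet
facet normal -0.435 0.720 -0.541
outer loop
vertex 2.404 3.09 3.299
vertex 3.036 3.469 3.295
vertex 2.895 2.982 2.761
endloop
endfacet
facet normal 0.844 -0.292 -0.449
outer loop
vertex 3.265 2.364 2.913
vertex 3.568 3.02 3.056
vertex 3.636 2.47 3.541
endloop
endfacet
facet normal 0.507 -0.847 -0.157
outer loop
vertex 3.265 2.364 2.913
vertex 3.636 2.47 3.541
vertex 3.004 2.091 3.545
endloop
endfacet
facet normal -0.146 -0.885 -0.443
outer loop
vertex 3.265 2.364 2.913
vertex 3.004 2.091 3.545
vertex 2.546 2.408 3.063
endloop
endfacet
facet normal -0.212 -0.351 -0.912
outer loop
vertex 3.265 2.364 2.913
vertex 2.546 2.408 3.063
vertex 2.895 2.982 2.761
endloop
endfacet
facet normal 0.401 0.015 -0.916
outer loop
vertex 3.265 2.364 2.913
vertex 2.895 2.982 2.761
vertex 3.568 3.02 3.056
endloop
endfacet
facet normal 0.981 0.181 0.068
outer loop
vertex 3.636 2.47 3.541
vertex 3.568 3.02 3.056
vertex 3.494 3.152 3.777
endloop
endfacet
facet normal 0.435 -0.720 0.541
outer loop
vertex 3.004 2.091 3.545
vertex 3.636 2.47 3.541
vertex 3.145 2.578 4.079
endloop
endfacet
facet normal -0.622 -0.779 0.079
outer loop
vertex 2.546 2.408 3.063
vertex 3.004 2.091 3.545
vertex 2.472 2.54 3.784
endloop
endfacet
facet normal -0.728 0.084 -0.681
outer loop
vertex 2.895 2.982 2.761
vertex 2.546 2.408 3.063
vertex 2.404 3.09 3.299
endloop
endfacet
facet normal 0.263 0.677 -0.687
outer loop
vertex 3.568 3.02 3.056
vertex 2.895 2.982 2.761
vertex 3.036 3.469 3.295
endloop
endfacet
facet normal -0.910 0.146 -0.387
outer loop
vertex 2.432 2.812 -1.966
vertex 2.226 2.509 -1.596
vertex 2.305 3.023 -1.588
endloop
endfacet
facet normal 0.498 0.818 -0.289
outer loop
vertex 2.432 2.812 -1.966
vertex 2.305 3.023 -1.588
vertex 4.094 2.211 -0.804
endloop
endfacet
facet normal -0.911 0.146 -0.386
outer loop
vertex 2.305 3.023 -1.588
vertex 2.226 2.509 -1.596
vertex 2.119 2.847 -1.216
endloop
endfacet
facet normal 0.173 0.854 0.490
outer loop
vertex 2.305 3.023 -1.588
vertex 2.119 2.847 -1.216
vertex 4.094 2.211 -0.804
endloop
endfacet
facet normal -0.911 0.145 -0.386
outer loop
vertex 2.119 2.847 -1.216
vertex 2.226 2.509 -1.596
vertex 2.014 2.417 -1.13
endloop
endfacet
facet normal -0.129 0.225 0.966
outer loop
vertex 2.119 2.847 -1.216
vertex 2.014 2.417 -1.13
vertex 4.094 2.211 -0.804
endloop
endfacet
facet normal -0.911 0.145 -0.386
outer loop
vertex 2.014 2.417 -1.13
vertex 2.226 2.509 -1.596
vertex 2.069 2.056 -1.395
endloop
endfacet
facet normal -0.182 -0.600 0.779
outer loop
vertex 2.014 2.417 -1.13
vertex 2.069 2.056 -1.395
vertex 4.094 2.211 -0.804
endloop
endfacet
facet normal -0.911 0.145 -0.385
outer loop
vertex 2.069 2.056 -1.395
vertex 2.226 2.509 -1.596
vertex 2.242 2.036 -1.812
endloop
endfacet
facet normal 0.056 -0.996 0.071
outer loop
vertex 2.069 2.056 -1.395
vertex 2.242 2.036 -1.812
vertex 4.094 2.211 -0.804
endloop
endfacet
facet normal -0.910 0.146 -0.388
outer loop
vertex 2.242 2.036 -1.812
vertex 2.226 2.509 -1.596
vertex 2.404 2.372 -2.065
endloop
endfacet
facet normal 0.404 -0.667 -0.627
outer loop
vertex 2.242 2.036 -1.812
vertex 2.404 2.372 -2.065
vertex 4.094 2.211 -0.804
endloop
endfacet
facet normal -0.910 0.145 -0.388
outer loop
vertex 2.404 2.372 -2.065
vertex 2.226 2.509 -1.596
vertex 2.432 2.812 -1.966
endloop
endfacet
facet normal 0.601 0.139 -0.787
outer loop
vertex 2.404 2.372 -2.065
vertex 2.432 2.812 -1.966
vertex 4.094 2.211 -0.804
endloop
endfacet

endsolid


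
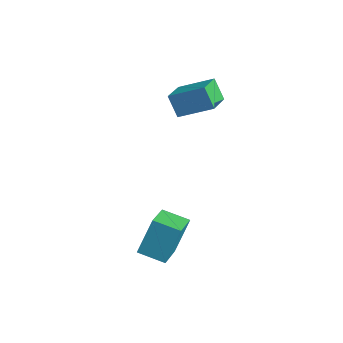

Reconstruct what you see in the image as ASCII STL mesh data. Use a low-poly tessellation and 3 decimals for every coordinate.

solid 
facet normal -0.562 0.726 -0.395
outer loop
vertex -0.559 -1.779 -1.137
vertex 0.698 -1.016 -1.522
vertex -0.527 -2.783 -3.027
endloop
endfacet
facet normal -0.827 -0.503 0.253
outer loop
vertex 0.682 -4.344 -2.178
vertex -0.559 -1.779 -1.137
vertex -0.527 -2.783 -3.027
endloop
endfacet
facet normal -0.563 0.726 -0.395
outer loop
vertex -0.527 -2.783 -3.027
vertex 0.698 -1.016 -1.522
vertex 0.729 -2.019 -3.412
endloop
endfacet
facet normal 0.015 -0.469 -0.883
outer loop
vertex 0.729 -2.019 -3.412
vertex 0.682 -4.344 -2.178
vertex -0.527 -2.783 -3.027
endloop
endfacet
facet normal -0.014 0.469 0.883
outer loop
vertex -0.559 -1.779 -1.137
vertex 1.907 -2.577 -0.673
vertex 0.698 -1.016 -1.522
endloop
endfacet
facet normal -0.827 -0.503 0.253
outer loop
vertex 0.651 -3.341 -0.288
vertex -0.559 -1.779 -1.137
vertex 0.682 -4.344 -2.178
endloop
endfacet
facet normal -0.014 0.469 0.883
outer loop
vertex 0.651 -3.341 -0.288
vertex 1.907 -2.577 -0.673
vertex -0.559 -1.779 -1.137
endloop
endfacet
facet normal 0.827 0.503 -0.253
outer loop
vertex 0.698 -1.016 -1.522
vertex 1.907 -2.577 -0.673
vertex 0.729 -2.019 -3.412
endloop
endfacet
facet normal 0.014 -0.469 -0.883
outer loop
vertex 1.939 -3.581 -2.563
vertex 0.682 -4.344 -2.178
vertex 0.729 -2.019 -3.412
endloop
endfacet
facet normal 0.827 0.503 -0.253
outer loop
vertex 0.729 -2.019 -3.412
vertex 1.907 -2.577 -0.673
vertex 1.939 -3.581 -2.563
endloop
endfacet
facet normal 0.562 -0.727 0.395
outer loop
vertex 1.939 -3.581 -2.563
vertex 0.651 -3.341 -0.288
vertex 0.682 -4.344 -2.178
endloop
endfacet
facet normal 0.563 -0.726 0.395
outer loop
vertex 1.907 -2.577 -0.673
vertex 0.651 -3.341 -0.288
vertex 1.939 -3.581 -2.563
endloop
endfacet
facet normal -0.523 -0.030 0.852
outer loop
vertex -3.965 1.328 3.988
vertex -2.558 2.561 4.895
vertex -4.899 2.776 3.467
endloop
endfacet
facet normal -0.677 -0.593 -0.436
outer loop
vertex -4.162 2.819 2.265
vertex -3.965 1.328 3.988
vertex -4.899 2.776 3.467
endloop
endfacet
facet normal -0.523 -0.030 0.852
outer loop
vertex -4.899 2.776 3.467
vertex -2.558 2.561 4.895
vertex -3.491 4.01 4.374
endloop
endfacet
facet normal -0.519 0.805 -0.289
outer loop
vertex -3.491 4.01 4.374
vertex -4.162 2.819 2.265
vertex -4.899 2.776 3.467
endloop
endfacet
facet normal 0.519 -0.805 0.289
outer loop
vertex -3.965 1.328 3.988
vertex -1.821 2.604 3.693
vertex -2.558 2.561 4.895
endloop
endfacet
facet normal -0.677 -0.593 -0.436
outer loop
vertex -3.229 1.37 2.786
vertex -3.965 1.328 3.988
vertex -4.162 2.819 2.265
endloop
endfacet
facet normal 0.519 -0.805 0.289
outer loop
vertex -3.229 1.37 2.786
vertex -1.821 2.604 3.693
vertex -3.965 1.328 3.988
endloop
endfacet
facet normal 0.677 0.593 0.436
outer loop
vertex -2.558 2.561 4.895
vertex -1.821 2.604 3.693
vertex -3.491 4.01 4.374
endloop
endfacet
facet normal -0.519 0.805 -0.289
outer loop
vertex -2.755 4.052 3.172
vertex -4.162 2.819 2.265
vertex -3.491 4.01 4.374
endloop
endfacet
facet normal 0.677 0.593 0.435
outer loop
vertex -3.491 4.01 4.374
vertex -1.821 2.604 3.693
vertex -2.755 4.052 3.172
endloop
endfacet
facet normal 0.523 0.030 -0.852
outer loop
vertex -2.755 4.052 3.172
vertex -3.229 1.37 2.786
vertex -4.162 2.819 2.265
endloop
endfacet
facet normal 0.522 0.030 -0.852
outer loop
vertex -1.821 2.604 3.693
vertex -3.229 1.37 2.786
vertex -2.755 4.052 3.172
endloop
endfacet

endsolid


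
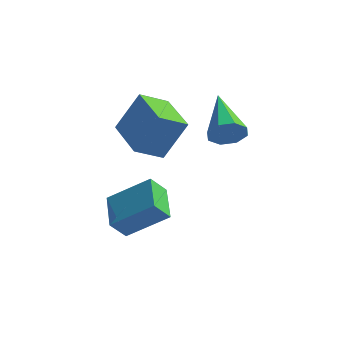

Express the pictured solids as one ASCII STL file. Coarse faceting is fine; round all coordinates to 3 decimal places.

solid 
facet normal 0.451 -0.839 -0.305
outer loop
vertex 3.926 1.695 2.044
vertex 3.717 1.37 2.628
vertex 3.448 1.458 1.988
endloop
endfacet
facet normal -0.185 0.564 -0.805
outer loop
vertex 3.926 1.695 2.044
vertex 3.448 1.458 1.988
vertex 2.823 3.03 3.232
endloop
endfacet
facet normal 0.452 -0.838 -0.305
outer loop
vertex 3.448 1.458 1.988
vertex 3.717 1.37 2.628
vertex 3.129 1.17 2.307
endloop
endfacet
facet normal -0.771 0.177 -0.611
outer loop
vertex 3.448 1.458 1.988
vertex 3.129 1.17 2.307
vertex 2.823 3.03 3.232
endloop
endfacet
facet normal 0.452 -0.838 -0.305
outer loop
vertex 3.129 1.17 2.307
vertex 3.717 1.37 2.628
vertex 3.154 0.999 2.814
endloop
endfacet
facet normal -0.987 -0.160 -0.005
outer loop
vertex 3.129 1.17 2.307
vertex 3.154 0.999 2.814
vertex 2.823 3.03 3.232
endloop
endfacet
facet normal 0.451 -0.838 -0.306
outer loop
vertex 3.154 0.999 2.814
vertex 3.717 1.37 2.628
vertex 3.509 1.045 3.212
endloop
endfacet
facet normal -0.708 -0.251 0.660
outer loop
vertex 3.154 0.999 2.814
vertex 3.509 1.045 3.212
vertex 2.823 3.03 3.232
endloop
endfacet
facet normal 0.451 -0.838 -0.306
outer loop
vertex 3.509 1.045 3.212
vertex 3.717 1.37 2.628
vertex 3.987 1.282 3.268
endloop
endfacet
facet normal -0.095 -0.043 0.995
outer loop
vertex 3.509 1.045 3.212
vertex 3.987 1.282 3.268
vertex 2.823 3.03 3.232
endloop
endfacet
facet normal 0.453 -0.838 -0.306
outer loop
vertex 3.987 1.282 3.268
vertex 3.717 1.37 2.628
vertex 4.306 1.571 2.949
endloop
endfacet
facet normal 0.490 0.343 0.801
outer loop
vertex 3.987 1.282 3.268
vertex 4.306 1.571 2.949
vertex 2.823 3.03 3.232
endloop
endfacet
facet normal 0.452 -0.838 -0.305
outer loop
vertex 4.306 1.571 2.949
vertex 3.717 1.37 2.628
vertex 4.281 1.742 2.442
endloop
endfacet
facet normal 0.707 0.680 0.195
outer loop
vertex 4.306 1.571 2.949
vertex 4.281 1.742 2.442
vertex 2.823 3.03 3.232
endloop
endfacet
facet normal 0.452 -0.838 -0.305
outer loop
vertex 4.281 1.742 2.442
vertex 3.717 1.37 2.628
vertex 3.926 1.695 2.044
endloop
endfacet
facet normal 0.426 0.772 -0.472
outer loop
vertex 4.281 1.742 2.442
vertex 3.926 1.695 2.044
vertex 2.823 3.03 3.232
endloop
endfacet
facet normal -0.460 -0.410 0.788
outer loop
vertex 1.693 0.023 -0.488
vertex 1.089 1.283 -0.186
vertex 0.288 -0.401 -1.53
endloop
endfacet
facet normal 0.423 -0.881 -0.212
outer loop
vertex 0.711 -0.023 -2.254
vertex 1.693 0.023 -0.488
vertex 0.288 -0.401 -1.53
endloop
endfacet
facet normal -0.460 -0.410 0.788
outer loop
vertex 0.288 -0.401 -1.53
vertex 1.089 1.283 -0.186
vertex -0.317 0.86 -1.227
endloop
endfacet
facet normal -0.781 -0.235 -0.579
outer loop
vertex -0.317 0.86 -1.227
vertex 0.711 -0.023 -2.254
vertex 0.288 -0.401 -1.53
endloop
endfacet
facet normal 0.781 0.235 0.579
outer loop
vertex 1.693 0.023 -0.488
vertex 1.512 1.661 -0.91
vertex 1.089 1.283 -0.186
endloop
endfacet
facet normal 0.422 -0.882 -0.212
outer loop
vertex 2.117 0.4 -1.213
vertex 1.693 0.023 -0.488
vertex 0.711 -0.023 -2.254
endloop
endfacet
facet normal 0.781 0.235 0.579
outer loop
vertex 2.117 0.4 -1.213
vertex 1.512 1.661 -0.91
vertex 1.693 0.023 -0.488
endloop
endfacet
facet normal -0.423 0.881 0.213
outer loop
vertex 1.089 1.283 -0.186
vertex 1.512 1.661 -0.91
vertex -0.317 0.86 -1.227
endloop
endfacet
facet normal -0.781 -0.235 -0.579
outer loop
vertex 0.107 1.237 -1.952
vertex 0.711 -0.023 -2.254
vertex -0.317 0.86 -1.227
endloop
endfacet
facet normal -0.423 0.881 0.211
outer loop
vertex -0.317 0.86 -1.227
vertex 1.512 1.661 -0.91
vertex 0.107 1.237 -1.952
endloop
endfacet
facet normal 0.460 0.409 -0.788
outer loop
vertex 0.107 1.237 -1.952
vertex 2.117 0.4 -1.213
vertex 0.711 -0.023 -2.254
endloop
endfacet
facet normal 0.460 0.410 -0.787
outer loop
vertex 1.512 1.661 -0.91
vertex 2.117 0.4 -1.213
vertex 0.107 1.237 -1.952
endloop
endfacet
facet normal -0.672 0.740 0.027
outer loop
vertex -0.449 2.046 1.513
vertex 0.215 2.597 2.955
vertex 0.308 2.757 0.893
endloop
endfacet
facet normal -0.395 -0.328 -0.858
outer loop
vertex 1.485 1.463 0.845
vertex -0.449 2.046 1.513
vertex 0.308 2.757 0.893
endloop
endfacet
facet normal -0.672 0.740 0.027
outer loop
vertex 0.308 2.757 0.893
vertex 0.215 2.597 2.955
vertex 0.972 3.308 2.334
endloop
endfacet
facet normal 0.625 0.588 -0.513
outer loop
vertex 0.972 3.308 2.334
vertex 1.485 1.463 0.845
vertex 0.308 2.757 0.893
endloop
endfacet
facet normal -0.626 -0.588 0.513
outer loop
vertex -0.449 2.046 1.513
vertex 1.392 1.303 2.907
vertex 0.215 2.597 2.955
endloop
endfacet
facet normal -0.395 -0.328 -0.858
outer loop
vertex 0.728 0.752 1.466
vertex -0.449 2.046 1.513
vertex 1.485 1.463 0.845
endloop
endfacet
facet normal -0.626 -0.588 0.513
outer loop
vertex 0.728 0.752 1.466
vertex 1.392 1.303 2.907
vertex -0.449 2.046 1.513
endloop
endfacet
facet normal 0.396 0.328 0.858
outer loop
vertex 0.215 2.597 2.955
vertex 1.392 1.303 2.907
vertex 0.972 3.308 2.334
endloop
endfacet
facet normal 0.626 0.588 -0.513
outer loop
vertex 2.149 2.014 2.287
vertex 1.485 1.463 0.845
vertex 0.972 3.308 2.334
endloop
endfacet
facet normal 0.395 0.328 0.858
outer loop
vertex 0.972 3.308 2.334
vertex 1.392 1.303 2.907
vertex 2.149 2.014 2.287
endloop
endfacet
facet normal 0.672 -0.740 -0.027
outer loop
vertex 2.149 2.014 2.287
vertex 0.728 0.752 1.466
vertex 1.485 1.463 0.845
endloop
endfacet
facet normal 0.672 -0.740 -0.027
outer loop
vertex 1.392 1.303 2.907
vertex 0.728 0.752 1.466
vertex 2.149 2.014 2.287
endloop
endfacet

endsolid


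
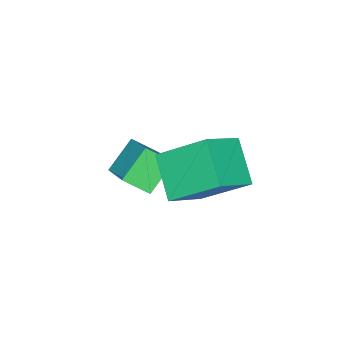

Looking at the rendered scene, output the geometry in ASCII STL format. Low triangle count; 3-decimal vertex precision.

solid 
facet normal -0.844 0.185 -0.504
outer loop
vertex -0.718 3.379 0.614
vertex 0.182 4.484 -0.486
vertex -0.294 1.721 -0.705
endloop
endfacet
facet normal -0.499 -0.614 0.611
outer loop
vertex 1.098 1.416 0.126
vertex -0.718 3.379 0.614
vertex -0.294 1.721 -0.705
endloop
endfacet
facet normal -0.844 0.185 -0.504
outer loop
vertex -0.294 1.721 -0.705
vertex 0.182 4.484 -0.486
vertex 0.605 2.826 -1.805
endloop
endfacet
facet normal 0.196 -0.767 -0.610
outer loop
vertex 0.605 2.826 -1.805
vertex 1.098 1.416 0.126
vertex -0.294 1.721 -0.705
endloop
endfacet
facet normal -0.196 0.767 0.610
outer loop
vertex -0.718 3.379 0.614
vertex 1.574 4.179 0.345
vertex 0.182 4.484 -0.486
endloop
endfacet
facet normal -0.499 -0.614 0.612
outer loop
vertex 0.675 3.074 1.445
vertex -0.718 3.379 0.614
vertex 1.098 1.416 0.126
endloop
endfacet
facet normal -0.196 0.767 0.610
outer loop
vertex 0.675 3.074 1.445
vertex 1.574 4.179 0.345
vertex -0.718 3.379 0.614
endloop
endfacet
facet normal 0.499 0.614 -0.611
outer loop
vertex 0.182 4.484 -0.486
vertex 1.574 4.179 0.345
vertex 0.605 2.826 -1.805
endloop
endfacet
facet normal 0.196 -0.767 -0.610
outer loop
vertex 1.998 2.521 -0.974
vertex 1.098 1.416 0.126
vertex 0.605 2.826 -1.805
endloop
endfacet
facet normal 0.499 0.614 -0.611
outer loop
vertex 0.605 2.826 -1.805
vertex 1.574 4.179 0.345
vertex 1.998 2.521 -0.974
endloop
endfacet
facet normal 0.844 -0.186 0.504
outer loop
vertex 1.998 2.521 -0.974
vertex 0.675 3.074 1.445
vertex 1.098 1.416 0.126
endloop
endfacet
facet normal 0.844 -0.185 0.504
outer loop
vertex 1.574 4.179 0.345
vertex 0.675 3.074 1.445
vertex 1.998 2.521 -0.974
endloop
endfacet
facet normal -0.529 -0.703 -0.475
outer loop
vertex -0.585 -0.73 -1.397
vertex -1.039 0.062 -2.063
vertex 0.499 -0.906 -2.343
endloop
endfacet
facet normal 0.402 -0.700 0.590
outer loop
vertex 1.419 0.318 -1.517
vertex -0.585 -0.73 -1.397
vertex 0.499 -0.906 -2.343
endloop
endfacet
facet normal -0.529 -0.703 -0.475
outer loop
vertex 0.499 -0.906 -2.343
vertex -1.039 0.062 -2.063
vertex 0.045 -0.114 -3.01
endloop
endfacet
facet normal 0.748 -0.121 -0.653
outer loop
vertex 0.045 -0.114 -3.01
vertex 1.419 0.318 -1.517
vertex 0.499 -0.906 -2.343
endloop
endfacet
facet normal -0.747 0.121 0.653
outer loop
vertex -0.585 -0.73 -1.397
vertex -0.119 1.286 -1.237
vertex -1.039 0.062 -2.063
endloop
endfacet
facet normal 0.402 -0.700 0.590
outer loop
vertex 0.335 0.494 -0.57
vertex -0.585 -0.73 -1.397
vertex 1.419 0.318 -1.517
endloop
endfacet
facet normal -0.748 0.121 0.653
outer loop
vertex 0.335 0.494 -0.57
vertex -0.119 1.286 -1.237
vertex -0.585 -0.73 -1.397
endloop
endfacet
facet normal -0.402 0.700 -0.590
outer loop
vertex -1.039 0.062 -2.063
vertex -0.119 1.286 -1.237
vertex 0.045 -0.114 -3.01
endloop
endfacet
facet normal 0.748 -0.121 -0.653
outer loop
vertex 0.965 1.11 -2.183
vertex 1.419 0.318 -1.517
vertex 0.045 -0.114 -3.01
endloop
endfacet
facet normal -0.401 0.700 -0.590
outer loop
vertex 0.045 -0.114 -3.01
vertex -0.119 1.286 -1.237
vertex 0.965 1.11 -2.183
endloop
endfacet
facet normal 0.529 0.703 0.475
outer loop
vertex 0.965 1.11 -2.183
vertex 0.335 0.494 -0.57
vertex 1.419 0.318 -1.517
endloop
endfacet
facet normal 0.529 0.703 0.475
outer loop
vertex -0.119 1.286 -1.237
vertex 0.335 0.494 -0.57
vertex 0.965 1.11 -2.183
endloop
endfacet

endsolid


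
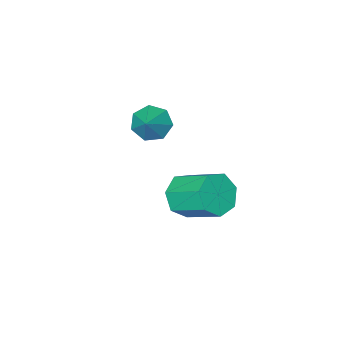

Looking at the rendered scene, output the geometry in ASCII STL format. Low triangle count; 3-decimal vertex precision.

solid 
facet normal 0.201 -0.830 -0.521
outer loop
vertex 2.582 2.383 1.563
vertex 1.752 2.076 1.732
vertex 2.035 2.578 1.041
endloop
endfacet
facet normal 0.685 0.499 -0.531
outer loop
vertex 2.582 2.383 1.563
vertex 2.035 2.578 1.041
vertex 2.237 3.81 2.459
endloop
endfacet
facet normal 0.686 0.498 -0.531
outer loop
vertex 2.237 3.81 2.459
vertex 2.035 2.578 1.041
vertex 1.69 4.006 1.936
endloop
endfacet
facet normal -0.200 0.830 0.521
outer loop
vertex 2.237 3.81 2.459
vertex 1.69 4.006 1.936
vertex 1.408 3.504 2.628
endloop
endfacet
facet normal 0.200 -0.830 -0.521
outer loop
vertex 2.035 2.578 1.041
vertex 1.752 2.076 1.732
vertex 1.276 2.396 1.039
endloop
endfacet
facet normal -0.119 0.506 -0.854
outer loop
vertex 2.035 2.578 1.041
vertex 1.276 2.396 1.039
vertex 1.69 4.006 1.936
endloop
endfacet
facet normal -0.121 0.507 -0.854
outer loop
vertex 1.69 4.006 1.936
vertex 1.276 2.396 1.039
vertex 0.931 3.823 1.935
endloop
endfacet
facet normal -0.201 0.830 0.520
outer loop
vertex 1.69 4.006 1.936
vertex 0.931 3.823 1.935
vertex 1.408 3.504 2.628
endloop
endfacet
facet normal 0.200 -0.830 -0.521
outer loop
vertex 1.276 2.396 1.039
vertex 1.752 2.076 1.732
vertex 0.875 1.973 1.559
endloop
endfacet
facet normal -0.834 0.134 -0.535
outer loop
vertex 1.276 2.396 1.039
vertex 0.875 1.973 1.559
vertex 0.931 3.823 1.935
endloop
endfacet
facet normal -0.834 0.134 -0.535
outer loop
vertex 0.931 3.823 1.935
vertex 0.875 1.973 1.559
vertex 0.53 3.4 2.455
endloop
endfacet
facet normal -0.201 0.830 0.520
outer loop
vertex 0.931 3.823 1.935
vertex 0.53 3.4 2.455
vertex 1.408 3.504 2.628
endloop
endfacet
facet normal 0.200 -0.830 -0.520
outer loop
vertex 0.875 1.973 1.559
vertex 1.752 2.076 1.732
vertex 1.135 1.628 2.21
endloop
endfacet
facet normal -0.921 -0.340 0.188
outer loop
vertex 0.875 1.973 1.559
vertex 1.135 1.628 2.21
vertex 0.53 3.4 2.455
endloop
endfacet
facet normal -0.921 -0.341 0.189
outer loop
vertex 0.53 3.4 2.455
vertex 1.135 1.628 2.21
vertex 0.791 3.055 3.105
endloop
endfacet
facet normal -0.201 0.830 0.521
outer loop
vertex 0.53 3.4 2.455
vertex 0.791 3.055 3.105
vertex 1.408 3.504 2.628
endloop
endfacet
facet normal 0.200 -0.830 -0.520
outer loop
vertex 1.135 1.628 2.21
vertex 1.752 2.076 1.732
vertex 1.86 1.62 2.501
endloop
endfacet
facet normal -0.314 -0.558 0.768
outer loop
vertex 1.135 1.628 2.21
vertex 1.86 1.62 2.501
vertex 0.791 3.055 3.105
endloop
endfacet
facet normal -0.314 -0.558 0.768
outer loop
vertex 0.791 3.055 3.105
vertex 1.86 1.62 2.501
vertex 1.515 3.048 3.396
endloop
endfacet
facet normal -0.201 0.830 0.521
outer loop
vertex 0.791 3.055 3.105
vertex 1.515 3.048 3.396
vertex 1.408 3.504 2.628
endloop
endfacet
facet normal 0.200 -0.830 -0.520
outer loop
vertex 1.86 1.62 2.501
vertex 1.752 2.076 1.732
vertex 2.504 1.956 2.213
endloop
endfacet
facet normal 0.530 -0.355 0.770
outer loop
vertex 1.86 1.62 2.501
vertex 2.504 1.956 2.213
vertex 1.515 3.048 3.396
endloop
endfacet
facet normal 0.530 -0.355 0.770
outer loop
vertex 1.515 3.048 3.396
vertex 2.504 1.956 2.213
vertex 2.159 3.384 3.108
endloop
endfacet
facet normal -0.200 0.830 0.521
outer loop
vertex 1.515 3.048 3.396
vertex 2.159 3.384 3.108
vertex 1.408 3.504 2.628
endloop
endfacet
facet normal 0.201 -0.830 -0.521
outer loop
vertex 2.504 1.956 2.213
vertex 1.752 2.076 1.732
vertex 2.582 2.383 1.563
endloop
endfacet
facet normal 0.975 0.115 0.192
outer loop
vertex 2.504 1.956 2.213
vertex 2.582 2.383 1.563
vertex 2.159 3.384 3.108
endloop
endfacet
facet normal 0.975 0.115 0.192
outer loop
vertex 2.159 3.384 3.108
vertex 2.582 2.383 1.563
vertex 2.237 3.81 2.459
endloop
endfacet
facet normal -0.200 0.830 0.521
outer loop
vertex 2.159 3.384 3.108
vertex 2.237 3.81 2.459
vertex 1.408 3.504 2.628
endloop
endfacet
facet normal -0.592 -0.533 -0.604
outer loop
vertex 1.221 -0.992 2.403
vertex 0.767 -1.186 3.02
vertex 0.701 -0.565 2.536
endloop
endfacet
facet normal 0.529 0.761 -0.376
outer loop
vertex 1.221 -0.992 2.403
vertex 0.701 -0.565 2.536
vertex 1.513 -0.514 3.78
endloop
endfacet
facet normal -0.593 -0.533 -0.603
outer loop
vertex 0.701 -0.565 2.536
vertex 0.767 -1.186 3.02
vertex 0.231 -0.605 3.033
endloop
endfacet
facet normal -0.076 0.997 0.009
outer loop
vertex 0.701 -0.565 2.536
vertex 0.231 -0.605 3.033
vertex 1.513 -0.514 3.78
endloop
endfacet
facet normal -0.592 -0.533 -0.604
outer loop
vertex 0.231 -0.605 3.033
vertex 0.767 -1.186 3.02
vertex 0.164 -1.083 3.52
endloop
endfacet
facet normal -0.405 0.680 0.612
outer loop
vertex 0.231 -0.605 3.033
vertex 0.164 -1.083 3.52
vertex 1.513 -0.514 3.78
endloop
endfacet
facet normal -0.592 -0.534 -0.604
outer loop
vertex 0.164 -1.083 3.52
vertex 0.767 -1.186 3.02
vertex 0.551 -1.638 3.631
endloop
endfacet
facet normal -0.209 0.050 0.977
outer loop
vertex 0.164 -1.083 3.52
vertex 0.551 -1.638 3.631
vertex 1.513 -0.514 3.78
endloop
endfacet
facet normal -0.593 -0.532 -0.604
outer loop
vertex 0.551 -1.638 3.631
vertex 0.767 -1.186 3.02
vertex 1.1 -1.853 3.281
endloop
endfacet
facet normal 0.364 -0.422 0.830
outer loop
vertex 0.551 -1.638 3.631
vertex 1.1 -1.853 3.281
vertex 1.513 -0.514 3.78
endloop
endfacet
facet normal -0.593 -0.532 -0.604
outer loop
vertex 1.1 -1.853 3.281
vertex 0.767 -1.186 3.02
vertex 1.398 -1.565 2.735
endloop
endfacet
facet normal 0.882 -0.377 0.282
outer loop
vertex 1.1 -1.853 3.281
vertex 1.398 -1.565 2.735
vertex 1.513 -0.514 3.78
endloop
endfacet
facet normal -0.593 -0.533 -0.604
outer loop
vertex 1.398 -1.565 2.735
vertex 0.767 -1.186 3.02
vertex 1.221 -0.992 2.403
endloop
endfacet
facet normal 0.956 0.148 -0.254
outer loop
vertex 1.398 -1.565 2.735
vertex 1.221 -0.992 2.403
vertex 1.513 -0.514 3.78
endloop
endfacet

endsolid


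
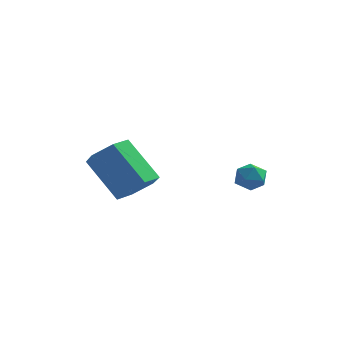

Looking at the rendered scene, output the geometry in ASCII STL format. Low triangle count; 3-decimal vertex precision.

solid 
facet normal -0.745 0.328 0.581
outer loop
vertex 0.237 2.567 -3.799
vertex 0.36 2.014 -3.329
vertex 0.71 2.656 -3.242
endloop
endfacet
facet normal -0.437 0.869 0.232
outer loop
vertex 0.237 2.567 -3.799
vertex 0.71 2.656 -3.242
vertex 0.874 2.917 -3.91
endloop
endfacet
facet normal -0.487 0.738 -0.467
outer loop
vertex 0.237 2.567 -3.799
vertex 0.874 2.917 -3.91
vertex 0.626 2.437 -4.41
endloop
endfacet
facet normal -0.826 0.117 -0.551
outer loop
vertex 0.237 2.567 -3.799
vertex 0.626 2.437 -4.41
vertex 0.308 1.879 -4.051
endloop
endfacet
facet normal -0.986 -0.137 0.097
outer loop
vertex 0.237 2.567 -3.799
vertex 0.308 1.879 -4.051
vertex 0.36 2.014 -3.329
endloop
endfacet
facet normal 0.255 0.878 0.406
outer loop
vertex 0.874 2.917 -3.91
vertex 0.71 2.656 -3.242
vertex 1.392 2.581 -3.509
endloop
endfacet
facet normal -0.243 0.001 0.970
outer loop
vertex 0.71 2.656 -3.242
vertex 0.36 2.014 -3.329
vertex 1.074 2.023 -3.15
endloop
endfacet
facet normal -0.632 -0.752 0.186
outer loop
vertex 0.36 2.014 -3.329
vertex 0.308 1.879 -4.051
vertex 0.826 1.543 -3.65
endloop
endfacet
facet normal -0.375 -0.341 -0.862
outer loop
vertex 0.308 1.879 -4.051
vertex 0.626 2.437 -4.41
vertex 0.99 1.804 -4.318
endloop
endfacet
facet normal 0.173 0.666 -0.725
outer loop
vertex 0.626 2.437 -4.41
vertex 0.874 2.917 -3.91
vertex 1.34 2.446 -4.231
endloop
endfacet
facet normal 0.826 -0.117 0.551
outer loop
vertex 1.463 1.893 -3.761
vertex 1.392 2.581 -3.509
vertex 1.074 2.023 -3.15
endloop
endfacet
facet normal 0.487 -0.738 0.467
outer loop
vertex 1.463 1.893 -3.761
vertex 1.074 2.023 -3.15
vertex 0.826 1.543 -3.65
endloop
endfacet
facet normal 0.437 -0.869 -0.232
outer loop
vertex 1.463 1.893 -3.761
vertex 0.826 1.543 -3.65
vertex 0.99 1.804 -4.318
endloop
endfacet
facet normal 0.745 -0.328 -0.581
outer loop
vertex 1.463 1.893 -3.761
vertex 0.99 1.804 -4.318
vertex 1.34 2.446 -4.231
endloop
endfacet
facet normal 0.986 0.137 -0.097
outer loop
vertex 1.463 1.893 -3.761
vertex 1.34 2.446 -4.231
vertex 1.392 2.581 -3.509
endloop
endfacet
facet normal 0.375 0.341 0.862
outer loop
vertex 1.074 2.023 -3.15
vertex 1.392 2.581 -3.509
vertex 0.71 2.656 -3.242
endloop
endfacet
facet normal -0.173 -0.666 0.725
outer loop
vertex 0.826 1.543 -3.65
vertex 1.074 2.023 -3.15
vertex 0.36 2.014 -3.329
endloop
endfacet
facet normal -0.255 -0.878 -0.406
outer loop
vertex 0.99 1.804 -4.318
vertex 0.826 1.543 -3.65
vertex 0.308 1.879 -4.051
endloop
endfacet
facet normal 0.243 -0.001 -0.970
outer loop
vertex 1.34 2.446 -4.231
vertex 0.99 1.804 -4.318
vertex 0.626 2.437 -4.41
endloop
endfacet
facet normal 0.632 0.752 -0.186
outer loop
vertex 1.392 2.581 -3.509
vertex 1.34 2.446 -4.231
vertex 0.874 2.917 -3.91
endloop
endfacet
facet normal 0.652 -0.232 -0.722
outer loop
vertex -1.604 -3.134 -2.28
vertex -2.069 -2.553 -2.887
vertex -1.352 -2.21 -2.349
endloop
endfacet
facet normal 0.711 -0.142 0.689
outer loop
vertex -1.604 -3.134 -2.28
vertex -1.352 -2.21 -2.349
vertex -3.026 -2.628 -0.707
endloop
endfacet
facet normal 0.711 -0.143 0.688
outer loop
vertex -3.026 -2.628 -0.707
vertex -1.352 -2.21 -2.349
vertex -2.774 -1.705 -0.775
endloop
endfacet
facet normal -0.652 0.231 0.722
outer loop
vertex -3.026 -2.628 -0.707
vertex -2.774 -1.705 -0.775
vertex -3.491 -2.047 -1.313
endloop
endfacet
facet normal 0.652 -0.231 -0.722
outer loop
vertex -1.352 -2.21 -2.349
vertex -2.069 -2.553 -2.887
vertex -1.817 -1.629 -2.955
endloop
endfacet
facet normal 0.583 0.762 0.283
outer loop
vertex -1.352 -2.21 -2.349
vertex -1.817 -1.629 -2.955
vertex -2.774 -1.705 -0.775
endloop
endfacet
facet normal 0.583 0.761 0.283
outer loop
vertex -2.774 -1.705 -0.775
vertex -1.817 -1.629 -2.955
vertex -3.238 -1.124 -1.382
endloop
endfacet
facet normal -0.652 0.233 0.721
outer loop
vertex -2.774 -1.705 -0.775
vertex -3.238 -1.124 -1.382
vertex -3.491 -2.047 -1.313
endloop
endfacet
facet normal 0.652 -0.231 -0.722
outer loop
vertex -1.817 -1.629 -2.955
vertex -2.069 -2.553 -2.887
vertex -2.534 -1.972 -3.493
endloop
endfacet
facet normal -0.128 0.905 -0.406
outer loop
vertex -1.817 -1.629 -2.955
vertex -2.534 -1.972 -3.493
vertex -3.238 -1.124 -1.382
endloop
endfacet
facet normal -0.127 0.905 -0.406
outer loop
vertex -3.238 -1.124 -1.382
vertex -2.534 -1.972 -3.493
vertex -3.956 -1.466 -1.92
endloop
endfacet
facet normal -0.652 0.233 0.722
outer loop
vertex -3.238 -1.124 -1.382
vertex -3.956 -1.466 -1.92
vertex -3.491 -2.047 -1.313
endloop
endfacet
facet normal 0.652 -0.231 -0.722
outer loop
vertex -2.534 -1.972 -3.493
vertex -2.069 -2.553 -2.887
vertex -2.786 -2.895 -3.425
endloop
endfacet
facet normal -0.711 0.143 -0.689
outer loop
vertex -2.534 -1.972 -3.493
vertex -2.786 -2.895 -3.425
vertex -3.956 -1.466 -1.92
endloop
endfacet
facet normal -0.711 0.143 -0.688
outer loop
vertex -3.956 -1.466 -1.92
vertex -2.786 -2.895 -3.425
vertex -4.208 -2.39 -1.851
endloop
endfacet
facet normal -0.652 0.232 0.722
outer loop
vertex -3.956 -1.466 -1.92
vertex -4.208 -2.39 -1.851
vertex -3.491 -2.047 -1.313
endloop
endfacet
facet normal 0.652 -0.233 -0.721
outer loop
vertex -2.786 -2.895 -3.425
vertex -2.069 -2.553 -2.887
vertex -2.322 -3.476 -2.818
endloop
endfacet
facet normal -0.583 -0.761 -0.283
outer loop
vertex -2.786 -2.895 -3.425
vertex -2.322 -3.476 -2.818
vertex -4.208 -2.39 -1.851
endloop
endfacet
facet normal -0.583 -0.762 -0.282
outer loop
vertex -4.208 -2.39 -1.851
vertex -2.322 -3.476 -2.818
vertex -3.743 -2.971 -1.245
endloop
endfacet
facet normal -0.652 0.231 0.722
outer loop
vertex -4.208 -2.39 -1.851
vertex -3.743 -2.971 -1.245
vertex -3.491 -2.047 -1.313
endloop
endfacet
facet normal 0.652 -0.233 -0.722
outer loop
vertex -2.322 -3.476 -2.818
vertex -2.069 -2.553 -2.887
vertex -1.604 -3.134 -2.28
endloop
endfacet
facet normal 0.127 -0.905 0.406
outer loop
vertex -2.322 -3.476 -2.818
vertex -1.604 -3.134 -2.28
vertex -3.743 -2.971 -1.245
endloop
endfacet
facet normal 0.128 -0.905 0.407
outer loop
vertex -3.743 -2.971 -1.245
vertex -1.604 -3.134 -2.28
vertex -3.026 -2.628 -0.707
endloop
endfacet
facet normal -0.652 0.231 0.722
outer loop
vertex -3.743 -2.971 -1.245
vertex -3.026 -2.628 -0.707
vertex -3.491 -2.047 -1.313
endloop
endfacet

endsolid


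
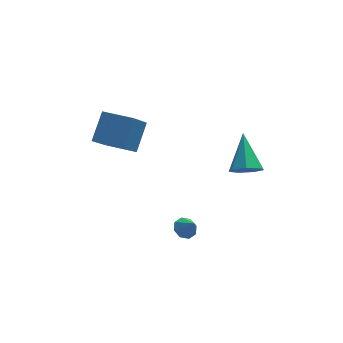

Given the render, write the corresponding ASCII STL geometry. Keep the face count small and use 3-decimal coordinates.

solid 
facet normal -0.384 0.526 -0.759
outer loop
vertex 0.054 -2.171 -3.524
vertex -0.267 -2.689 -3.721
vertex -0.391 -2.204 -3.322
endloop
endfacet
facet normal 0.335 0.473 0.815
outer loop
vertex 0.054 -2.171 -3.524
vertex -0.391 -2.204 -3.322
vertex 0.127 -3.231 -2.939
endloop
endfacet
facet normal -0.382 0.527 -0.759
outer loop
vertex -0.391 -2.204 -3.322
vertex -0.267 -2.689 -3.721
vertex -0.763 -2.52 -3.354
endloop
endfacet
facet normal -0.265 0.217 0.940
outer loop
vertex -0.391 -2.204 -3.322
vertex -0.763 -2.52 -3.354
vertex 0.127 -3.231 -2.939
endloop
endfacet
facet normal -0.382 0.527 -0.759
outer loop
vertex -0.763 -2.52 -3.354
vertex -0.267 -2.689 -3.721
vertex -0.845 -2.935 -3.601
endloop
endfacet
facet normal -0.598 -0.319 0.735
outer loop
vertex -0.763 -2.52 -3.354
vertex -0.845 -2.935 -3.601
vertex 0.127 -3.231 -2.939
endloop
endfacet
facet normal -0.382 0.527 -0.760
outer loop
vertex -0.845 -2.935 -3.601
vertex -0.267 -2.689 -3.721
vertex -0.588 -3.206 -3.918
endloop
endfacet
facet normal -0.470 -0.822 0.322
outer loop
vertex -0.845 -2.935 -3.601
vertex -0.588 -3.206 -3.918
vertex 0.127 -3.231 -2.939
endloop
endfacet
facet normal -0.382 0.527 -0.759
outer loop
vertex -0.588 -3.206 -3.918
vertex -0.267 -2.689 -3.721
vertex -0.143 -3.174 -4.12
endloop
endfacet
facet normal 0.045 -0.997 -0.058
outer loop
vertex -0.588 -3.206 -3.918
vertex -0.143 -3.174 -4.12
vertex 0.127 -3.231 -2.939
endloop
endfacet
facet normal -0.383 0.527 -0.759
outer loop
vertex -0.143 -3.174 -4.12
vertex -0.267 -2.689 -3.721
vertex 0.23 -2.857 -4.088
endloop
endfacet
facet normal 0.646 -0.741 -0.183
outer loop
vertex -0.143 -3.174 -4.12
vertex 0.23 -2.857 -4.088
vertex 0.127 -3.231 -2.939
endloop
endfacet
facet normal -0.383 0.527 -0.759
outer loop
vertex 0.23 -2.857 -4.088
vertex -0.267 -2.689 -3.721
vertex 0.311 -2.442 -3.841
endloop
endfacet
facet normal 0.979 -0.204 0.021
outer loop
vertex 0.23 -2.857 -4.088
vertex 0.311 -2.442 -3.841
vertex 0.127 -3.231 -2.939
endloop
endfacet
facet normal -0.382 0.526 -0.760
outer loop
vertex 0.311 -2.442 -3.841
vertex -0.267 -2.689 -3.721
vertex 0.054 -2.171 -3.524
endloop
endfacet
facet normal 0.850 0.298 0.434
outer loop
vertex 0.311 -2.442 -3.841
vertex 0.054 -2.171 -3.524
vertex 0.127 -3.231 -2.939
endloop
endfacet
facet normal -0.345 -0.597 -0.724
outer loop
vertex -3.151 -2.269 2.264
vertex -4.573 -1.432 2.252
vertex -2.419 -1.044 0.906
endloop
endfacet
facet normal 0.862 -0.507 0.007
outer loop
vertex -1.807 0.012 2.188
vertex -3.151 -2.269 2.264
vertex -2.419 -1.044 0.906
endloop
endfacet
facet normal -0.345 -0.597 -0.724
outer loop
vertex -2.419 -1.044 0.906
vertex -4.573 -1.432 2.252
vertex -3.841 -0.207 0.894
endloop
endfacet
facet normal 0.372 0.622 -0.689
outer loop
vertex -3.841 -0.207 0.894
vertex -1.807 0.012 2.188
vertex -2.419 -1.044 0.906
endloop
endfacet
facet normal -0.372 -0.622 0.689
outer loop
vertex -3.151 -2.269 2.264
vertex -3.961 -0.376 3.534
vertex -4.573 -1.432 2.252
endloop
endfacet
facet normal 0.862 -0.507 0.007
outer loop
vertex -2.539 -1.213 3.546
vertex -3.151 -2.269 2.264
vertex -1.807 0.012 2.188
endloop
endfacet
facet normal -0.372 -0.622 0.689
outer loop
vertex -2.539 -1.213 3.546
vertex -3.961 -0.376 3.534
vertex -3.151 -2.269 2.264
endloop
endfacet
facet normal -0.862 0.507 -0.007
outer loop
vertex -4.573 -1.432 2.252
vertex -3.961 -0.376 3.534
vertex -3.841 -0.207 0.894
endloop
endfacet
facet normal 0.372 0.622 -0.689
outer loop
vertex -3.229 0.849 2.176
vertex -1.807 0.012 2.188
vertex -3.841 -0.207 0.894
endloop
endfacet
facet normal -0.862 0.507 -0.007
outer loop
vertex -3.841 -0.207 0.894
vertex -3.961 -0.376 3.534
vertex -3.229 0.849 2.176
endloop
endfacet
facet normal 0.345 0.597 0.724
outer loop
vertex -3.229 0.849 2.176
vertex -2.539 -1.213 3.546
vertex -1.807 0.012 2.188
endloop
endfacet
facet normal 0.345 0.597 0.724
outer loop
vertex -3.961 -0.376 3.534
vertex -2.539 -1.213 3.546
vertex -3.229 0.849 2.176
endloop
endfacet
facet normal -0.035 -0.746 -0.665
outer loop
vertex 3.121 -2.152 -0.238
vertex 2.661 -2.623 0.315
vertex 2.38 -2.075 -0.285
endloop
endfacet
facet normal 0.121 0.870 -0.479
outer loop
vertex 3.121 -2.152 -0.238
vertex 2.38 -2.075 -0.285
vertex 2.739 -0.997 1.765
endloop
endfacet
facet normal -0.035 -0.746 -0.665
outer loop
vertex 2.38 -2.075 -0.285
vertex 2.661 -2.623 0.315
vertex 1.851 -2.411 0.12
endloop
endfacet
facet normal -0.652 0.712 -0.260
outer loop
vertex 2.38 -2.075 -0.285
vertex 1.851 -2.411 0.12
vertex 2.739 -0.997 1.765
endloop
endfacet
facet normal -0.035 -0.746 -0.665
outer loop
vertex 1.851 -2.411 0.12
vertex 2.661 -2.623 0.315
vertex 1.932 -2.907 0.672
endloop
endfacet
facet normal -0.924 0.207 0.321
outer loop
vertex 1.851 -2.411 0.12
vertex 1.932 -2.907 0.672
vertex 2.739 -0.997 1.765
endloop
endfacet
facet normal -0.035 -0.746 -0.665
outer loop
vertex 1.932 -2.907 0.672
vertex 2.661 -2.623 0.315
vertex 2.562 -3.189 0.955
endloop
endfacet
facet normal -0.492 -0.267 0.829
outer loop
vertex 1.932 -2.907 0.672
vertex 2.562 -3.189 0.955
vertex 2.739 -0.997 1.765
endloop
endfacet
facet normal -0.035 -0.746 -0.665
outer loop
vertex 2.562 -3.189 0.955
vertex 2.661 -2.623 0.315
vertex 3.267 -3.045 0.756
endloop
endfacet
facet normal 0.320 -0.351 0.880
outer loop
vertex 2.562 -3.189 0.955
vertex 3.267 -3.045 0.756
vertex 2.739 -0.997 1.765
endloop
endfacet
facet normal -0.036 -0.746 -0.665
outer loop
vertex 3.267 -3.045 0.756
vertex 2.661 -2.623 0.315
vertex 3.515 -2.584 0.225
endloop
endfacet
facet normal 0.900 0.017 0.436
outer loop
vertex 3.267 -3.045 0.756
vertex 3.515 -2.584 0.225
vertex 2.739 -0.997 1.765
endloop
endfacet
facet normal -0.036 -0.746 -0.665
outer loop
vertex 3.515 -2.584 0.225
vertex 2.661 -2.623 0.315
vertex 3.121 -2.152 -0.238
endloop
endfacet
facet normal 0.811 0.560 -0.168
outer loop
vertex 3.515 -2.584 0.225
vertex 3.121 -2.152 -0.238
vertex 2.739 -0.997 1.765
endloop
endfacet

endsolid
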